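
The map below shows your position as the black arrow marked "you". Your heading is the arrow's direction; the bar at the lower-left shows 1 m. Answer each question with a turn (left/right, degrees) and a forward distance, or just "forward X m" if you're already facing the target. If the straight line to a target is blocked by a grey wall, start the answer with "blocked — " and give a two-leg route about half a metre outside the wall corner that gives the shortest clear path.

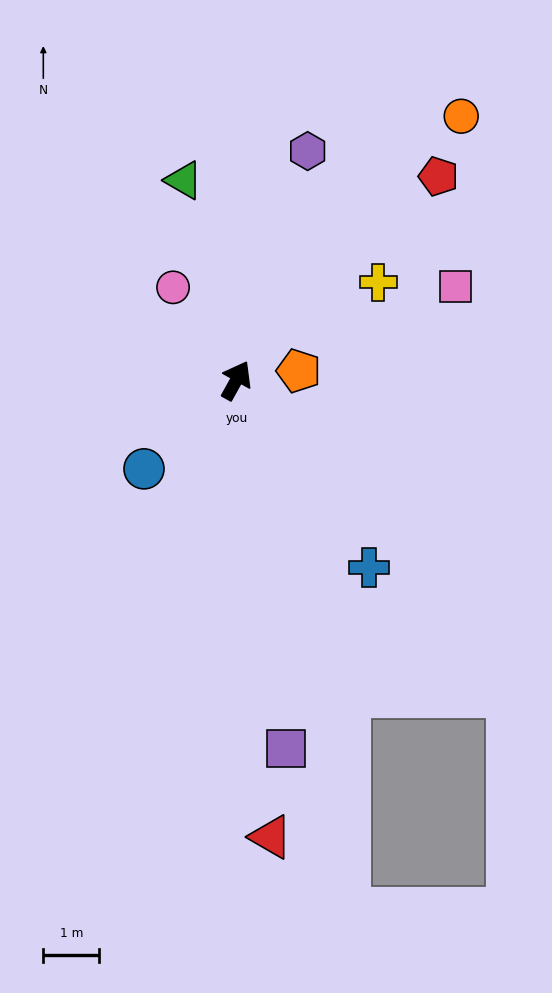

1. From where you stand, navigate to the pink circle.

turn left 63°, forward 2.0 m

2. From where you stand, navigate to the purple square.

turn right 143°, forward 6.6 m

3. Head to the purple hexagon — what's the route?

turn left 12°, forward 4.3 m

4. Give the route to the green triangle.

turn left 44°, forward 3.7 m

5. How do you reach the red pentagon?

turn right 16°, forward 5.1 m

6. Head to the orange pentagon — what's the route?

turn right 52°, forward 1.1 m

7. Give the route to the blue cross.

turn right 116°, forward 4.1 m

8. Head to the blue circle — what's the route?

turn left 163°, forward 2.3 m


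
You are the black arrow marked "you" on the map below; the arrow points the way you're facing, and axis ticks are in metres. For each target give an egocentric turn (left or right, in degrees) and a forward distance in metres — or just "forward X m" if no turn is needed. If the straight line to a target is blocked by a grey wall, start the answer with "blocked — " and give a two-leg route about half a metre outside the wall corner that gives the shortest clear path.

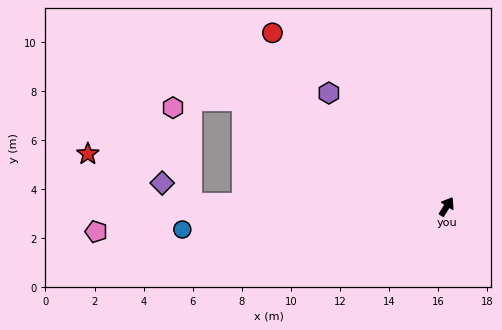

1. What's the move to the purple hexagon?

turn left 78°, forward 6.7 m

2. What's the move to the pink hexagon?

blocked — turn left 122°, forward 10.4 m, then turn right 79°, forward 4.0 m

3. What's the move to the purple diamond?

blocked — turn left 122°, forward 10.4 m, then turn right 34°, forward 1.5 m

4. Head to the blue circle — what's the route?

turn left 127°, forward 10.8 m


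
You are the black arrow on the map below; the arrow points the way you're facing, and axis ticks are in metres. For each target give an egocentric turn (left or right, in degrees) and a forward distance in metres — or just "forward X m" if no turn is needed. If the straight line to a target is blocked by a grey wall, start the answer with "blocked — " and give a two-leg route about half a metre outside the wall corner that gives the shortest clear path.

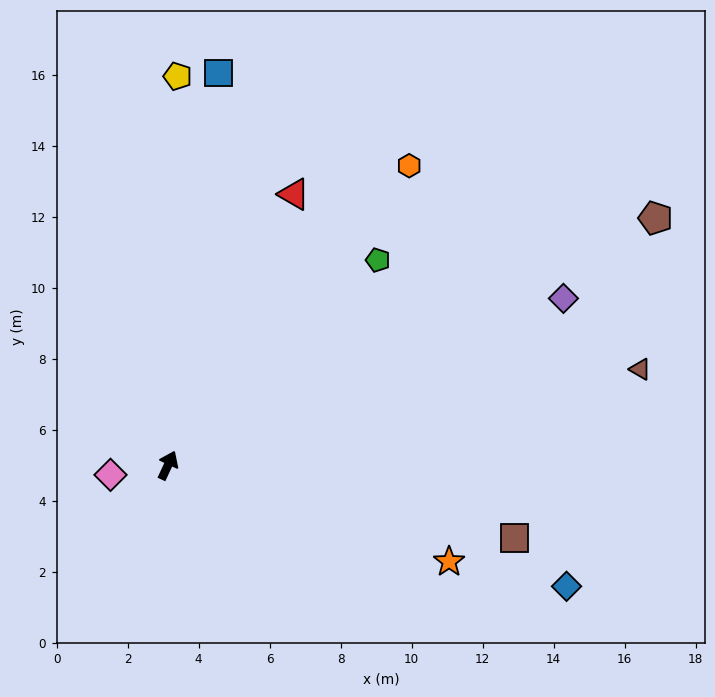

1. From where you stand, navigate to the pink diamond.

turn left 124°, forward 1.6 m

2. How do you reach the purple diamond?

turn right 42°, forward 12.1 m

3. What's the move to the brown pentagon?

turn right 38°, forward 15.4 m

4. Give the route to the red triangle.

forward 8.4 m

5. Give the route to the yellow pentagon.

turn left 23°, forward 11.0 m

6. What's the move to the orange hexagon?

turn right 14°, forward 10.8 m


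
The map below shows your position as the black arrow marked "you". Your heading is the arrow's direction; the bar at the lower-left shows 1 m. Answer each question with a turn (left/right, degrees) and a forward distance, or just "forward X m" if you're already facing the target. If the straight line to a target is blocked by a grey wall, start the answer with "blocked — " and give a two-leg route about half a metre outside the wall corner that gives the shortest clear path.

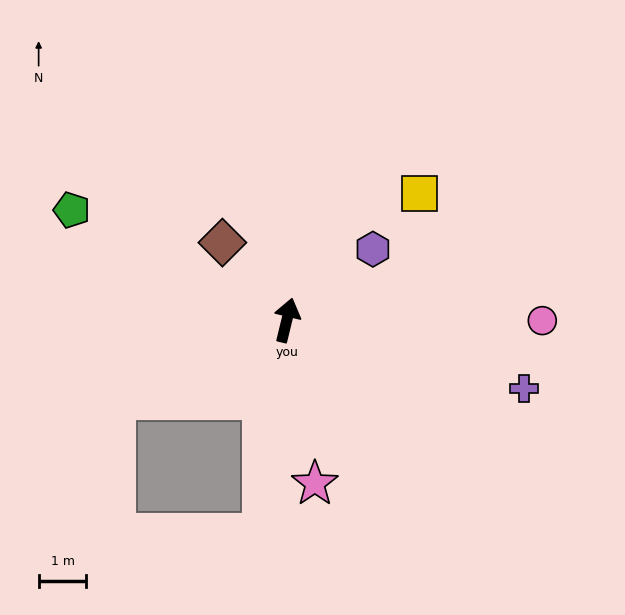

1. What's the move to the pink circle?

turn right 77°, forward 5.3 m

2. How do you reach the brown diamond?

turn left 53°, forward 2.1 m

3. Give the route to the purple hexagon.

turn right 37°, forward 2.3 m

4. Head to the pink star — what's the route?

turn right 157°, forward 3.5 m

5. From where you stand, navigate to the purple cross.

turn right 92°, forward 5.2 m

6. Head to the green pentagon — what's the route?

turn left 76°, forward 5.1 m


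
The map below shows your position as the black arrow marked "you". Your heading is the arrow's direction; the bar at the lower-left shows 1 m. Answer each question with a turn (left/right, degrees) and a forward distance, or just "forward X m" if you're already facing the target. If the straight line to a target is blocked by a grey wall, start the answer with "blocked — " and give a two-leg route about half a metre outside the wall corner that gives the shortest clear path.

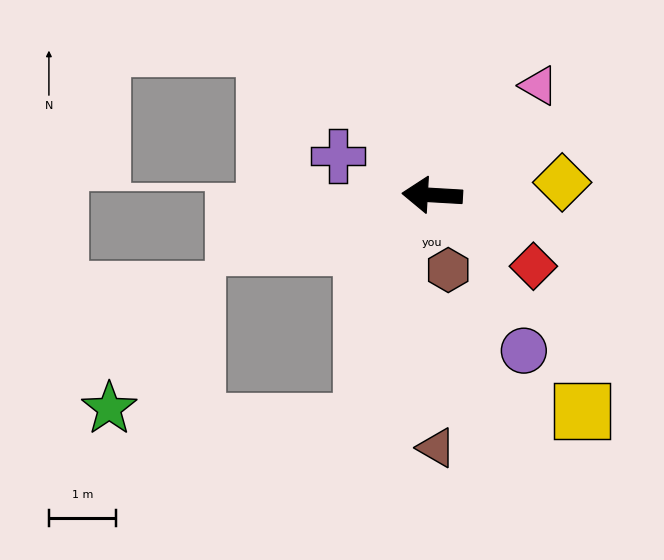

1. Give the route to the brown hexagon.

turn left 105°, forward 1.1 m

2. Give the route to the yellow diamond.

turn right 171°, forward 2.0 m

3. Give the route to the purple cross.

turn right 19°, forward 1.5 m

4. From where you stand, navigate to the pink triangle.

turn right 131°, forward 2.3 m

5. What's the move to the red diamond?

turn left 148°, forward 1.9 m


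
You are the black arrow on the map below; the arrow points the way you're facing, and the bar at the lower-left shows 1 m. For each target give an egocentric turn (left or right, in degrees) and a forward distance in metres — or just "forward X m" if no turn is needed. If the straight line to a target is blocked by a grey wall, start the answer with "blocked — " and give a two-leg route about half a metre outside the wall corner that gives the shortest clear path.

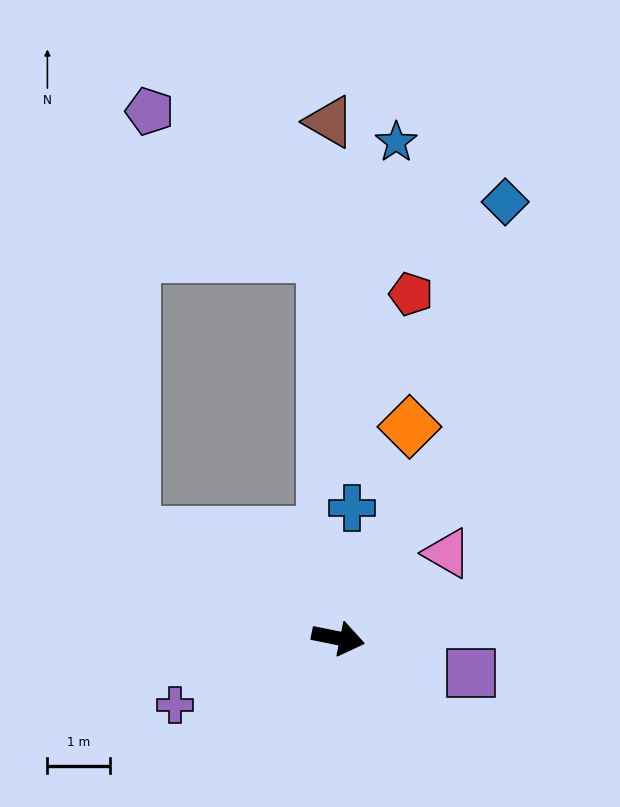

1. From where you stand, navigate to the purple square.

turn right 3°, forward 2.2 m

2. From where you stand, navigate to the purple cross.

turn right 146°, forward 2.8 m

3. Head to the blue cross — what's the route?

turn left 95°, forward 2.1 m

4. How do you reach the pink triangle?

turn left 49°, forward 2.2 m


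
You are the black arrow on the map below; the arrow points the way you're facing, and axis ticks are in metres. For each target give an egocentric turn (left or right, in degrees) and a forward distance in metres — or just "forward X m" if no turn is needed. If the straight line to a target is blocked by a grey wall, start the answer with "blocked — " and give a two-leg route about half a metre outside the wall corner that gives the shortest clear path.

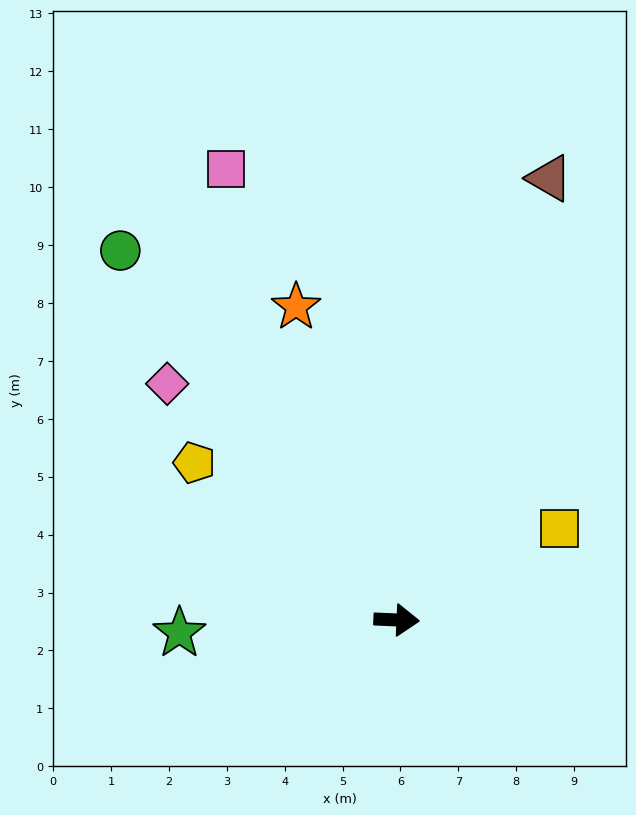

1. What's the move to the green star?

turn right 174°, forward 3.8 m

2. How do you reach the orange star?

turn left 110°, forward 5.7 m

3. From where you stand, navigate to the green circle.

turn left 129°, forward 8.0 m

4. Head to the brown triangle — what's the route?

turn left 73°, forward 8.1 m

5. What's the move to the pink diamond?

turn left 137°, forward 5.7 m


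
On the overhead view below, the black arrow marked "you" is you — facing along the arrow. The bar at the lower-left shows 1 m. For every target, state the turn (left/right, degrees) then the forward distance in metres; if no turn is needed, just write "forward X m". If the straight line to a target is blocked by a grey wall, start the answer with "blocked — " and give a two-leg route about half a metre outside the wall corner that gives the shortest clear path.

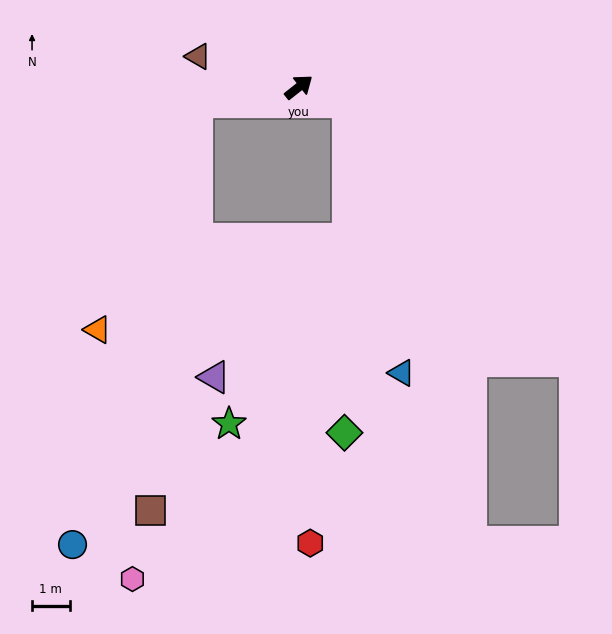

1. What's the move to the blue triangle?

blocked — turn right 55°, forward 1.4 m, then turn right 62°, forward 7.3 m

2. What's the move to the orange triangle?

blocked — turn left 150°, forward 2.7 m, then turn left 58°, forward 6.6 m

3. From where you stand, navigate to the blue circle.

blocked — turn left 150°, forward 2.7 m, then turn left 66°, forward 12.2 m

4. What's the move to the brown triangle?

turn left 125°, forward 2.8 m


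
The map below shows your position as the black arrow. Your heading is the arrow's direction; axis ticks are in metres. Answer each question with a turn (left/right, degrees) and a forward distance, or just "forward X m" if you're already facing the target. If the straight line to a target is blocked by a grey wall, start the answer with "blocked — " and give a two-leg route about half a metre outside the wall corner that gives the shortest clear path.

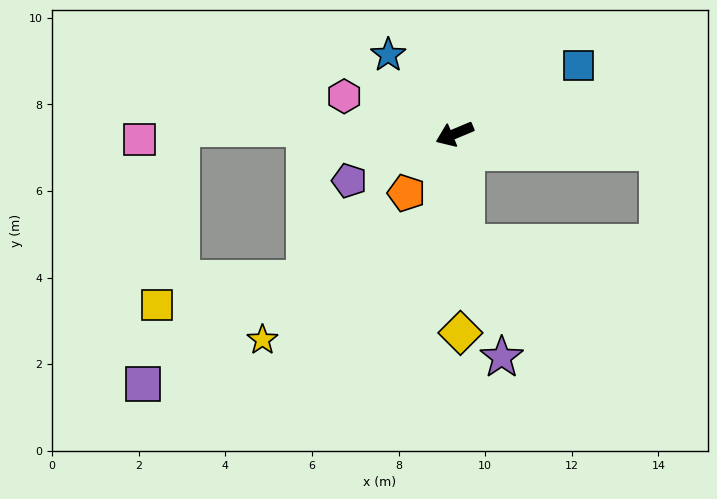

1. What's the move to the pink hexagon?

turn right 42°, forward 2.7 m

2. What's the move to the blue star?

turn right 73°, forward 2.4 m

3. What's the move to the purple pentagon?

forward 2.7 m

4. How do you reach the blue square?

turn right 174°, forward 3.3 m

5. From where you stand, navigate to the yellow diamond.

turn left 69°, forward 4.6 m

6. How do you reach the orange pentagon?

turn left 28°, forward 1.8 m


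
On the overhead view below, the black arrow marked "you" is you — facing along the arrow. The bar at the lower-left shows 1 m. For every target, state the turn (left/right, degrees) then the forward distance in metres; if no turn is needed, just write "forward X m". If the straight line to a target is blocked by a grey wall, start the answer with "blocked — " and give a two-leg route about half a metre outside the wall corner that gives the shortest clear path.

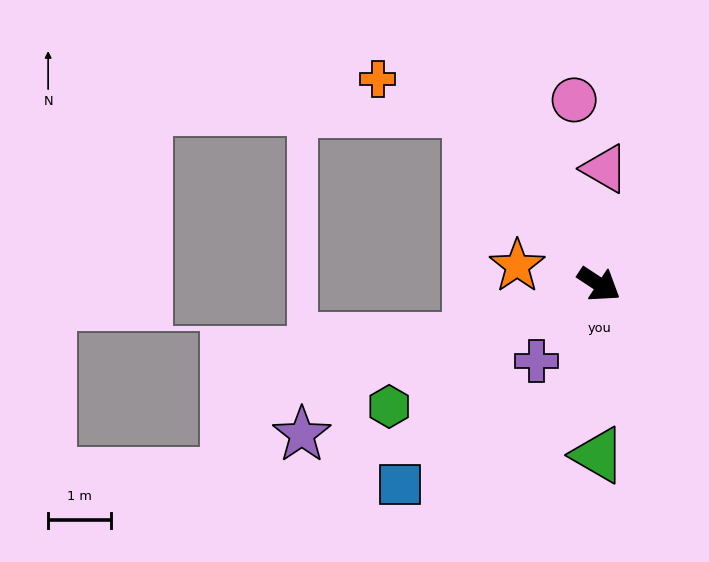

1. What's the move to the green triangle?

turn right 57°, forward 2.7 m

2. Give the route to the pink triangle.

turn left 120°, forward 1.8 m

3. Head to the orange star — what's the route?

turn right 159°, forward 1.3 m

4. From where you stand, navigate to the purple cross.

turn right 96°, forward 1.6 m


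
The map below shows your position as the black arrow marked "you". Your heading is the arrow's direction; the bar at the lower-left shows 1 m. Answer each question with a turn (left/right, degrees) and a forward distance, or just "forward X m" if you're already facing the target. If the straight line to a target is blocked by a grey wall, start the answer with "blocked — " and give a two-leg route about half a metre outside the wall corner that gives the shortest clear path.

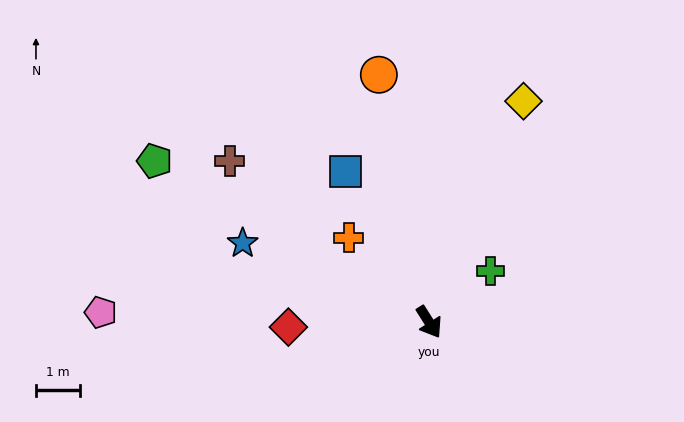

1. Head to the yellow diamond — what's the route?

turn left 125°, forward 5.5 m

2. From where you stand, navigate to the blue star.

turn right 145°, forward 4.6 m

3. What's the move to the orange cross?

turn right 169°, forward 2.7 m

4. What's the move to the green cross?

turn left 98°, forward 1.8 m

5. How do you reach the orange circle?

turn left 159°, forward 5.8 m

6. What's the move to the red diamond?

turn right 120°, forward 3.2 m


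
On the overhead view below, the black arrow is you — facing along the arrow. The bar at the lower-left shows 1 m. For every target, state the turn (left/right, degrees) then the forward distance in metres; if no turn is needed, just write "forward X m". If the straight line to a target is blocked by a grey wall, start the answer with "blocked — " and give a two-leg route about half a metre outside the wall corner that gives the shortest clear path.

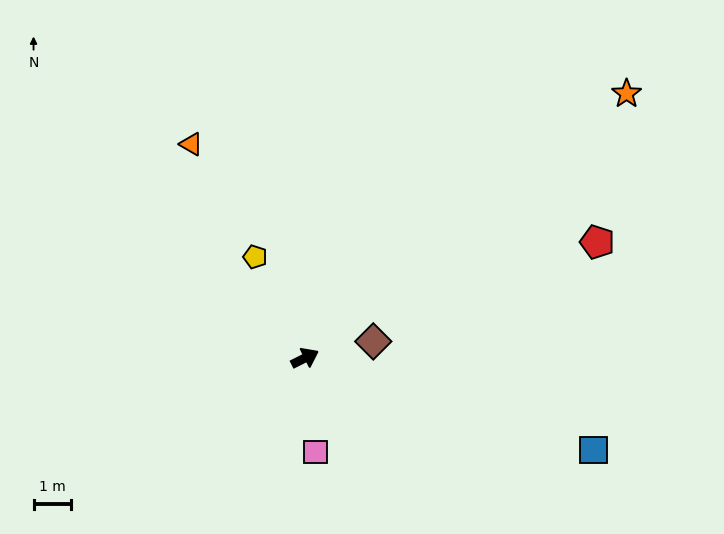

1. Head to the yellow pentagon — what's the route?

turn left 90°, forward 3.0 m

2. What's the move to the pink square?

turn right 110°, forward 2.5 m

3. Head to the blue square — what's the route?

turn right 44°, forward 8.1 m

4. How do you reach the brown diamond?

turn right 13°, forward 1.9 m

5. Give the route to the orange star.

turn left 13°, forward 11.1 m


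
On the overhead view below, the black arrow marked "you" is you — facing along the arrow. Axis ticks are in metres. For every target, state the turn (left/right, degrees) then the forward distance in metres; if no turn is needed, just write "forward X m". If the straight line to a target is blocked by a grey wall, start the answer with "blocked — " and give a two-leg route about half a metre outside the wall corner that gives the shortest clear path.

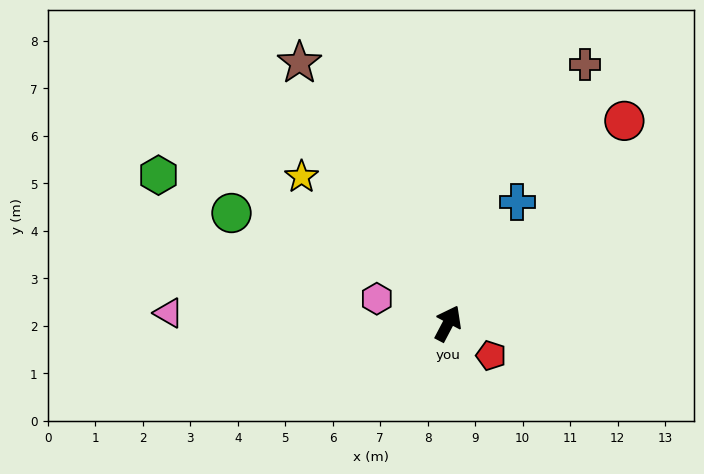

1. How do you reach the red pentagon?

turn right 99°, forward 1.1 m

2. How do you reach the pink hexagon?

turn left 99°, forward 1.6 m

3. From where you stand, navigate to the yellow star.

turn left 73°, forward 4.4 m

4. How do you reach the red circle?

turn right 13°, forward 5.7 m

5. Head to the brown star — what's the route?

turn left 57°, forward 6.3 m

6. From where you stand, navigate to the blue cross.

forward 2.9 m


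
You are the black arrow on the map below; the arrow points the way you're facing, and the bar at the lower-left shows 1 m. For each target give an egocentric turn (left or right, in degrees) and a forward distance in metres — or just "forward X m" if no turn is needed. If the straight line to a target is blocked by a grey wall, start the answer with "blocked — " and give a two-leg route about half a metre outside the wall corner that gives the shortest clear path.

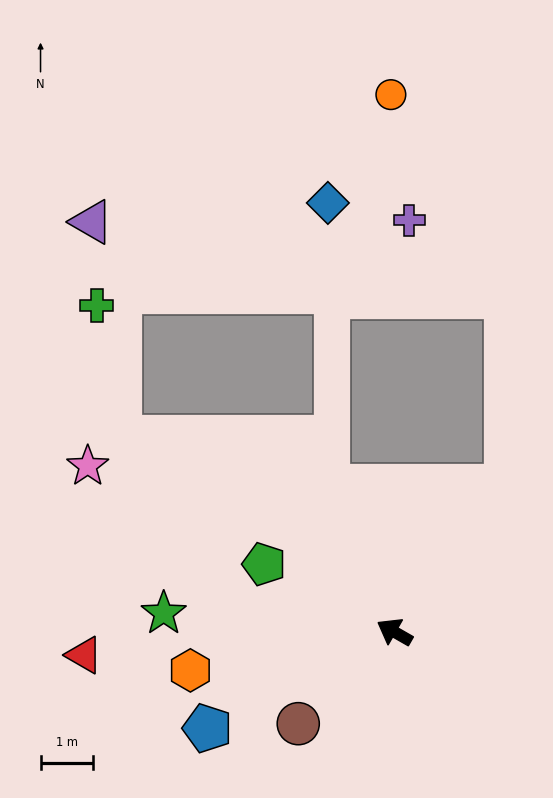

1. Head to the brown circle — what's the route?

turn left 73°, forward 2.5 m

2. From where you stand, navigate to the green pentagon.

turn left 2°, forward 2.8 m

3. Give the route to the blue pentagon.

turn left 57°, forward 4.0 m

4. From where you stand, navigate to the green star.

turn left 25°, forward 4.4 m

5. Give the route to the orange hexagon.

turn left 40°, forward 4.0 m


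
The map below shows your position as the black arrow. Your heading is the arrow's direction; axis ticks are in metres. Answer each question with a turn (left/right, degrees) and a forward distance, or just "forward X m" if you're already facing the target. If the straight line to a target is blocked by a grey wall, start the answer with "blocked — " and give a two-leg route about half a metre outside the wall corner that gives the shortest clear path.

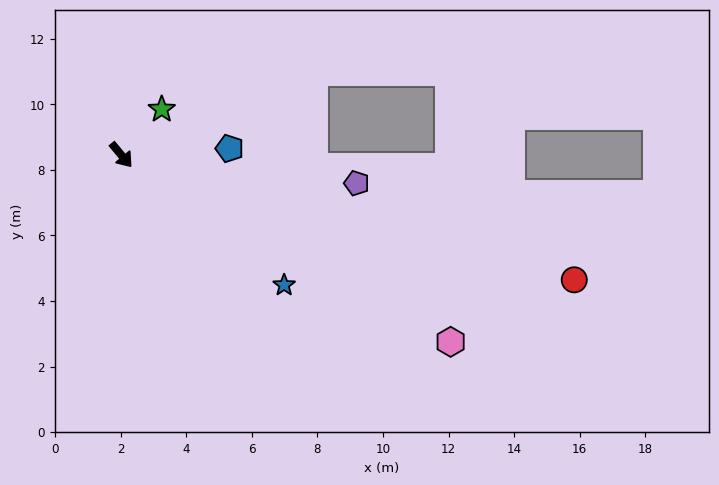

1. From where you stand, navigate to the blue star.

turn left 12°, forward 6.4 m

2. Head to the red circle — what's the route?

turn left 35°, forward 14.3 m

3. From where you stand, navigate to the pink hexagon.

turn left 21°, forward 11.6 m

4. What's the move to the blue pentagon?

turn left 54°, forward 3.3 m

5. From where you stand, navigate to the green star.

turn left 99°, forward 1.9 m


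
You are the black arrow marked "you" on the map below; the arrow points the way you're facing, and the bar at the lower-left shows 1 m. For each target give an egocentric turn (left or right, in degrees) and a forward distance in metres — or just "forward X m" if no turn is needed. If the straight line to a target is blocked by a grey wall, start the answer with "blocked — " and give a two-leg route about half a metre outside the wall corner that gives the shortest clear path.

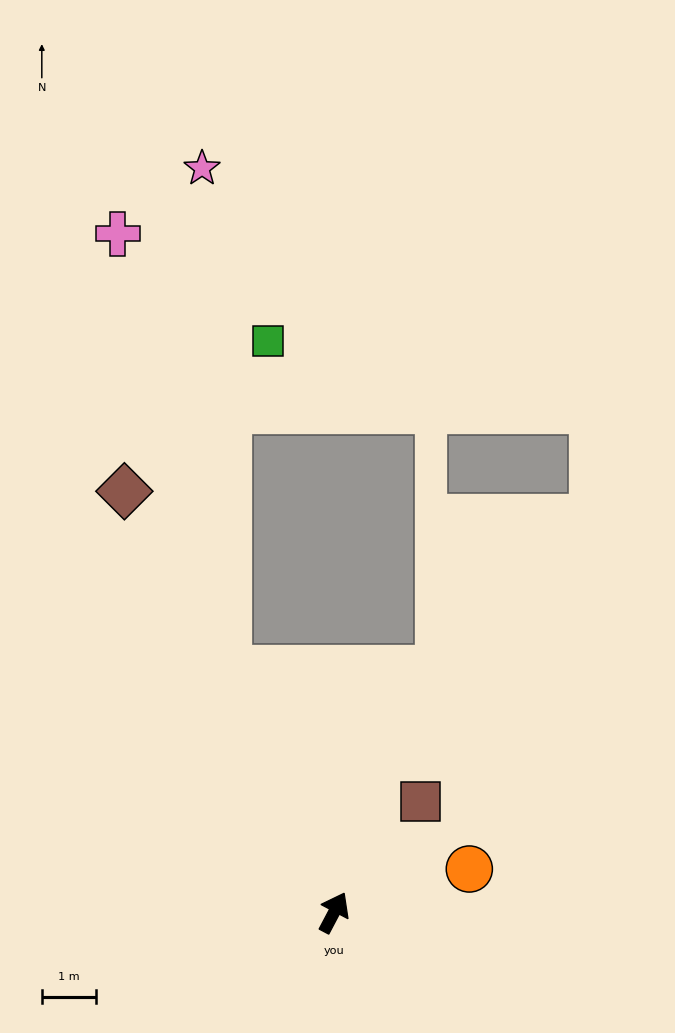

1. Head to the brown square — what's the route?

turn right 10°, forward 2.6 m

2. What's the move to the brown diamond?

turn left 54°, forward 8.6 m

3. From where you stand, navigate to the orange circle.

turn right 44°, forward 2.6 m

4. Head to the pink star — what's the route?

blocked — turn left 51°, forward 4.9 m, then turn right 20°, forward 9.2 m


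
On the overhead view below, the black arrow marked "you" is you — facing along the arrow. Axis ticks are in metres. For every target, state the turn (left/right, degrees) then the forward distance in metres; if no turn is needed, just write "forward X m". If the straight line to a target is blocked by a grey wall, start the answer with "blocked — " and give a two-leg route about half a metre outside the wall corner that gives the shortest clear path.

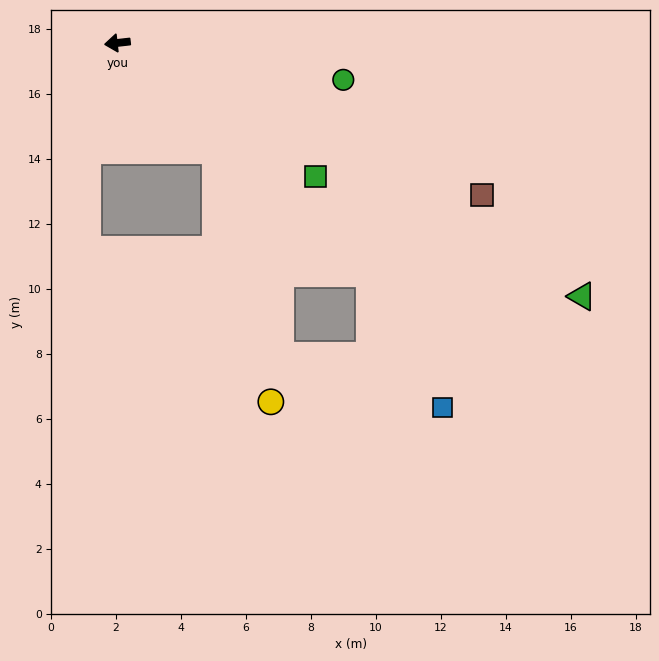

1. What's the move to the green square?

turn left 140°, forward 7.4 m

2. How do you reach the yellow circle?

blocked — turn left 126°, forward 4.5 m, then turn right 30°, forward 7.9 m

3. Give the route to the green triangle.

turn left 145°, forward 16.3 m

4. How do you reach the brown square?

turn left 151°, forward 12.2 m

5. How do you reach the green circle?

turn left 164°, forward 7.0 m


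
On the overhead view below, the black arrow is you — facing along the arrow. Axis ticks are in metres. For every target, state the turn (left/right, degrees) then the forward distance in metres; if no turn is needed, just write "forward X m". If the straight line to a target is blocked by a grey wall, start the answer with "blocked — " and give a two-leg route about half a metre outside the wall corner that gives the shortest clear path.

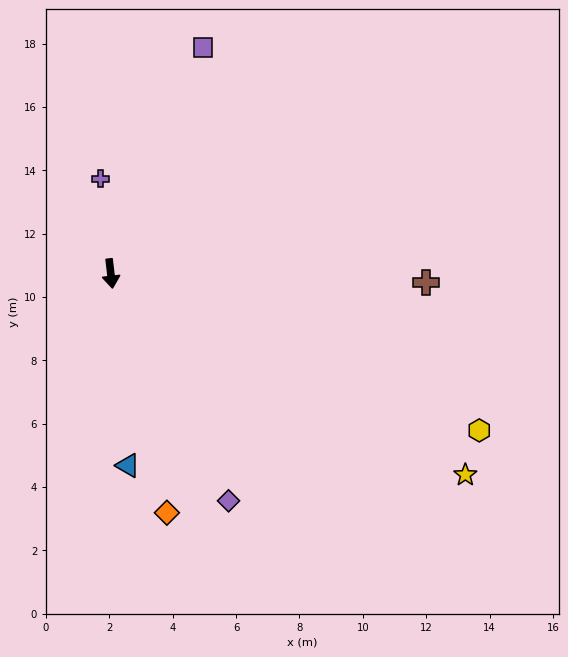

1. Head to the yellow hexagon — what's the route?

turn left 60°, forward 12.6 m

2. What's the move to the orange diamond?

turn left 7°, forward 7.8 m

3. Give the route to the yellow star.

turn left 54°, forward 12.9 m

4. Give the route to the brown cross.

turn left 82°, forward 10.0 m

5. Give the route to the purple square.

turn left 151°, forward 7.7 m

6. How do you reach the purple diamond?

turn left 21°, forward 8.1 m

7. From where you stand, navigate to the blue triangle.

forward 6.1 m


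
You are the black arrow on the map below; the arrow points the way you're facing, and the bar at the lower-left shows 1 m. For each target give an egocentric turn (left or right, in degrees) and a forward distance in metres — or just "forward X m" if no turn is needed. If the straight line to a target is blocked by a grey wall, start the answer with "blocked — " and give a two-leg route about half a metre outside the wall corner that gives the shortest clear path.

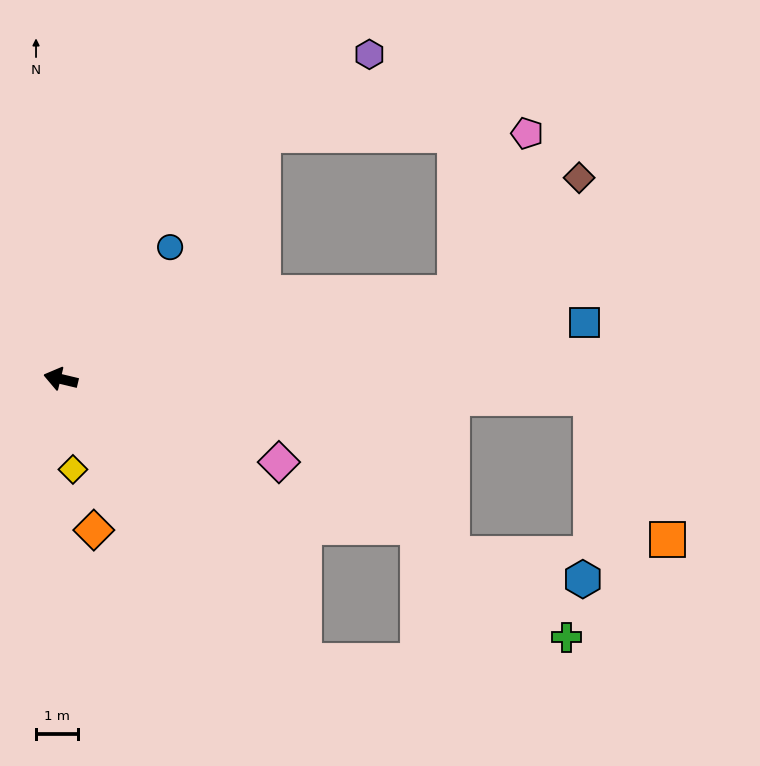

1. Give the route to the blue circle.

turn right 116°, forward 4.1 m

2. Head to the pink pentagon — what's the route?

blocked — turn right 154°, forward 9.6 m, then turn left 53°, forward 4.2 m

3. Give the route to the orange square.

blocked — turn right 169°, forward 12.6 m, then turn right 59°, forward 3.8 m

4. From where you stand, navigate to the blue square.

turn right 160°, forward 12.5 m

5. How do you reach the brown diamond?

blocked — turn right 154°, forward 9.6 m, then turn left 30°, forward 4.0 m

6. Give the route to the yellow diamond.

turn left 111°, forward 2.2 m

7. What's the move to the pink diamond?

turn left 173°, forward 5.6 m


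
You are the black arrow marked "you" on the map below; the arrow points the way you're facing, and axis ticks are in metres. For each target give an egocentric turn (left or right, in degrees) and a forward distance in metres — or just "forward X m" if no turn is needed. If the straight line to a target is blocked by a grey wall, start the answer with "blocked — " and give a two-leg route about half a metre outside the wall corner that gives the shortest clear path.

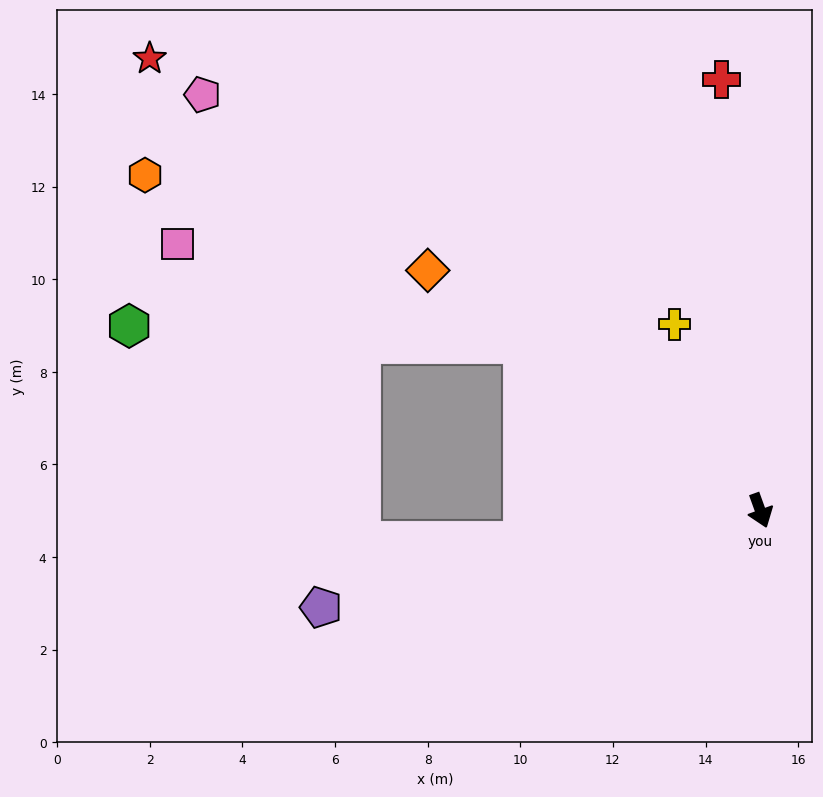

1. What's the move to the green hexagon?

blocked — turn right 145°, forward 6.3 m, then turn left 33°, forward 8.5 m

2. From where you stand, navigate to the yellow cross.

turn right 175°, forward 4.4 m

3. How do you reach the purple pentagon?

turn right 97°, forward 9.7 m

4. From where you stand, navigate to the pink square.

blocked — turn right 145°, forward 6.3 m, then turn left 19°, forward 7.8 m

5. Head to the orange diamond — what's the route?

turn right 146°, forward 8.9 m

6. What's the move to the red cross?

turn left 165°, forward 9.3 m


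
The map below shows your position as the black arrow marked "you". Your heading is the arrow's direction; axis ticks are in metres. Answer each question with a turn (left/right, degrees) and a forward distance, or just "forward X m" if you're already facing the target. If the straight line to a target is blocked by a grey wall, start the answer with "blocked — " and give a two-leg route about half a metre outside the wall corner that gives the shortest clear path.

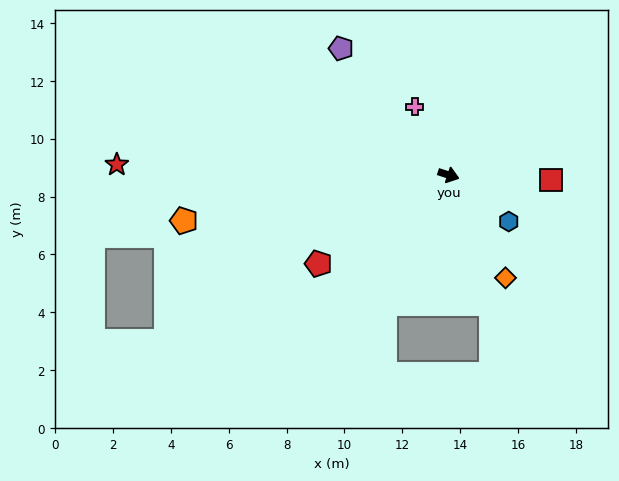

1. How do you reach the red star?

turn right 164°, forward 11.5 m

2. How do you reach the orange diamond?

turn right 43°, forward 4.1 m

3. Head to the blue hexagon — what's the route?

turn right 20°, forward 2.6 m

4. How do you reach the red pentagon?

turn right 128°, forward 5.4 m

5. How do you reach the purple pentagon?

turn left 148°, forward 5.7 m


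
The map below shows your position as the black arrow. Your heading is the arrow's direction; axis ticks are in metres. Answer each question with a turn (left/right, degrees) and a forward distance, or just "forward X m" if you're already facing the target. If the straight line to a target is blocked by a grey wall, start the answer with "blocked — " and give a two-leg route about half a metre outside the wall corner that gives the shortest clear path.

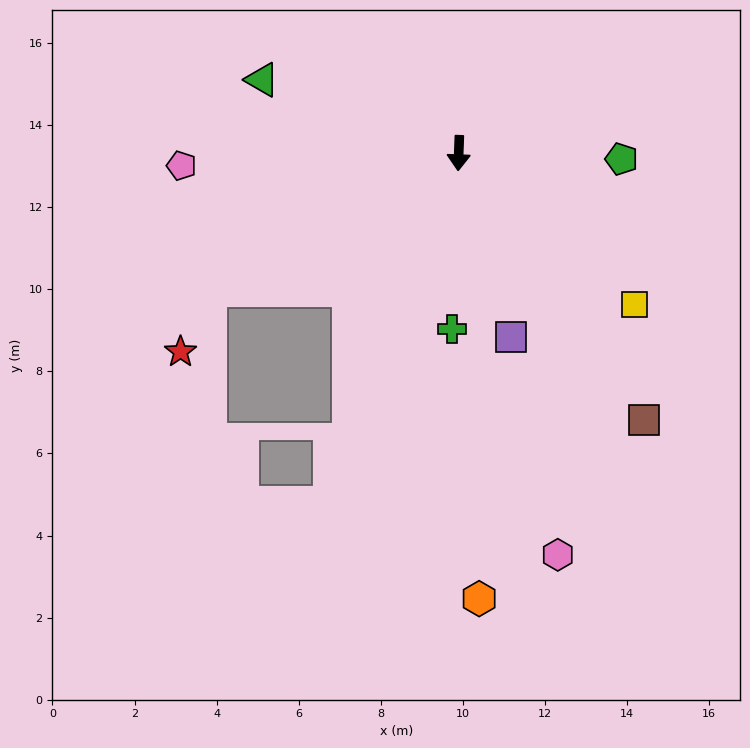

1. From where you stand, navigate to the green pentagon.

turn left 90°, forward 4.0 m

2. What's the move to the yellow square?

turn left 51°, forward 5.6 m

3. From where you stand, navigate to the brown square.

turn left 37°, forward 7.9 m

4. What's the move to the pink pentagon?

turn right 85°, forward 6.8 m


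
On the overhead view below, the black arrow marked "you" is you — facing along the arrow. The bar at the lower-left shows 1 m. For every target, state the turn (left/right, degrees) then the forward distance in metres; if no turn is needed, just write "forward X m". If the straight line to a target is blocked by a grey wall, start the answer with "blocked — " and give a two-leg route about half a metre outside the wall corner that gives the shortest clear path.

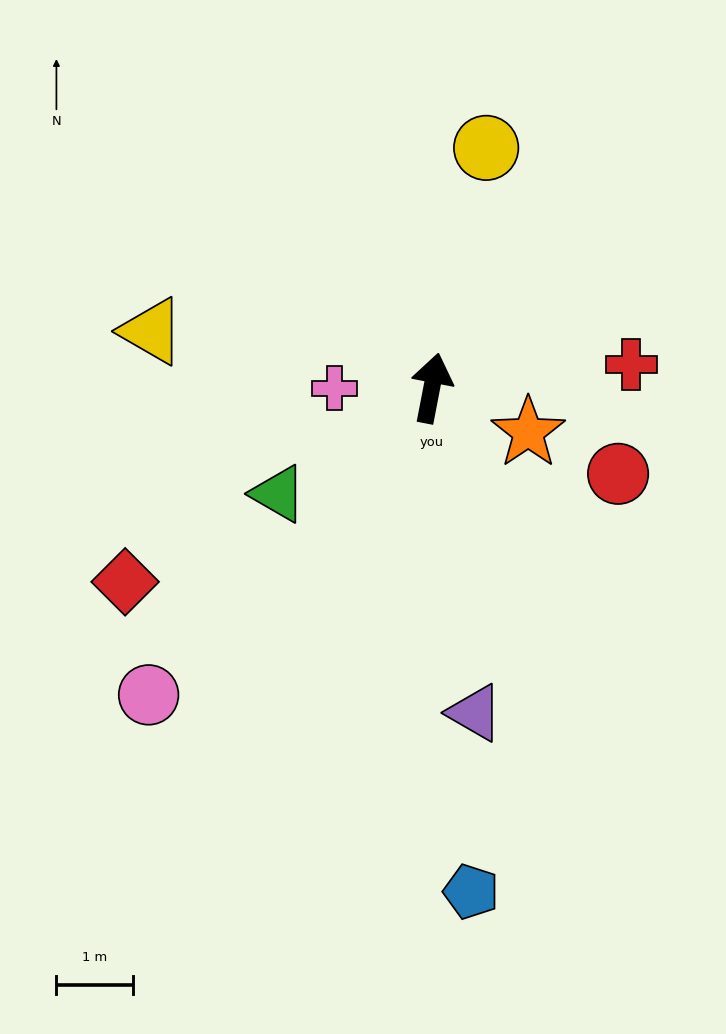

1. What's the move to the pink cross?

turn left 101°, forward 1.3 m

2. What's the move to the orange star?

turn right 104°, forward 1.4 m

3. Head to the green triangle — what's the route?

turn left 135°, forward 2.4 m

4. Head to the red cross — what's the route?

turn right 72°, forward 2.6 m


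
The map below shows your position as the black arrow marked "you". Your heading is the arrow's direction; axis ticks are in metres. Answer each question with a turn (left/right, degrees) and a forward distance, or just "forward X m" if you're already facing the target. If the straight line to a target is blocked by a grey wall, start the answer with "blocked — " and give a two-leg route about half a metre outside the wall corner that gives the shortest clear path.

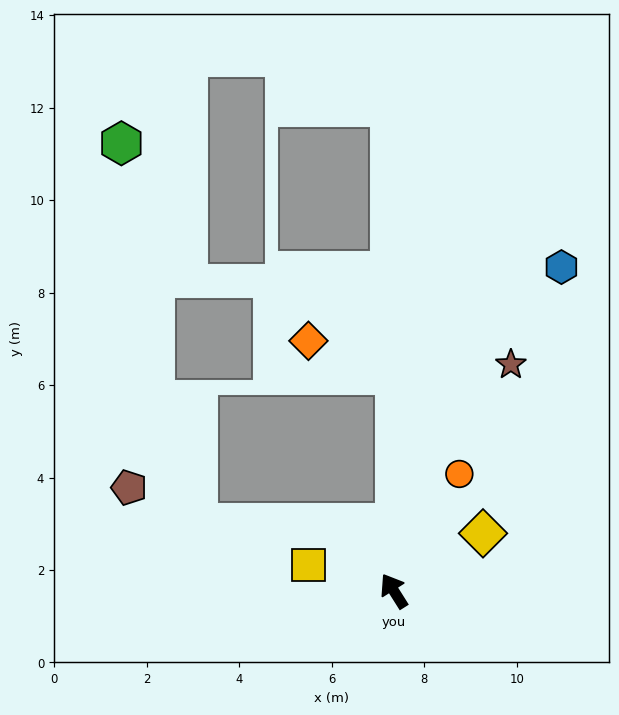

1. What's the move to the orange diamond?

blocked — turn right 33°, forward 4.7 m, then turn left 69°, forward 2.0 m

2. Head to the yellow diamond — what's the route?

turn right 89°, forward 2.3 m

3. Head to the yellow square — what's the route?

turn left 41°, forward 1.9 m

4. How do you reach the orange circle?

turn right 61°, forward 2.9 m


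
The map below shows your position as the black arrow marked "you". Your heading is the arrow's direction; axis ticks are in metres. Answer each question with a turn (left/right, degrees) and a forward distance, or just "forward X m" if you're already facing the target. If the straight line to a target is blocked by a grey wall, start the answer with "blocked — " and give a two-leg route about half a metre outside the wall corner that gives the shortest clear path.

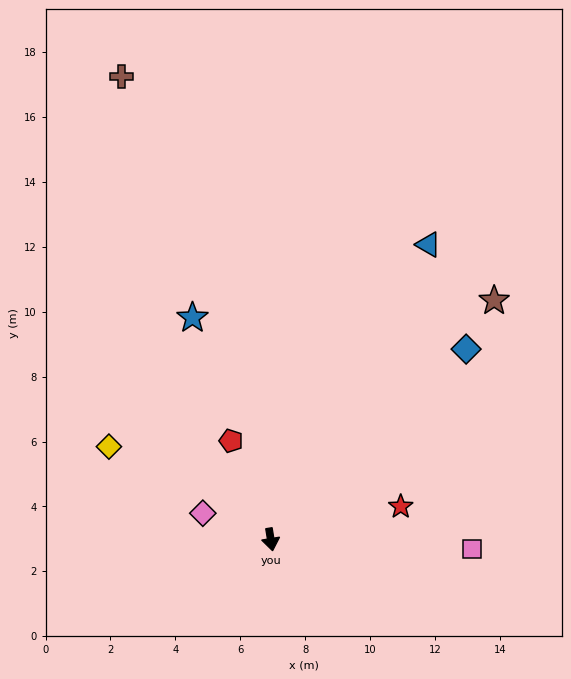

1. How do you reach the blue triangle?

turn left 143°, forward 10.3 m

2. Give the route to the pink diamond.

turn right 120°, forward 2.2 m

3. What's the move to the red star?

turn left 95°, forward 4.1 m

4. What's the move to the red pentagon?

turn right 167°, forward 3.3 m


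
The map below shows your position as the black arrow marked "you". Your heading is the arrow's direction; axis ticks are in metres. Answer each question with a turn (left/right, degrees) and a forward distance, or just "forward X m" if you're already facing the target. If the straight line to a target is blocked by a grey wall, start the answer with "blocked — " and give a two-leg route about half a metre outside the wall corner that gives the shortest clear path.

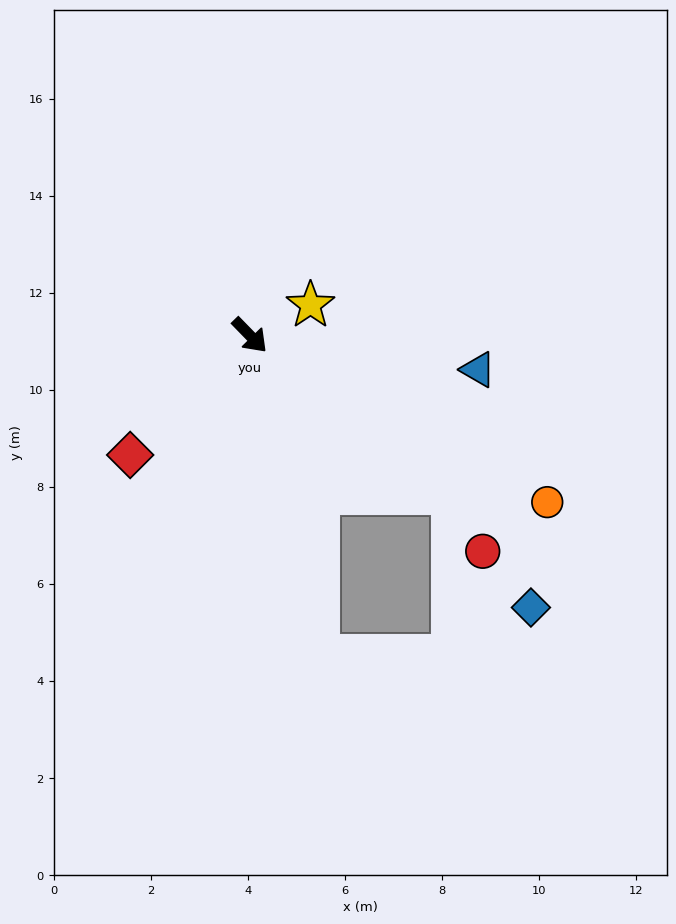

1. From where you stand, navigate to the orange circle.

turn left 16°, forward 7.0 m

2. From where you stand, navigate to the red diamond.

turn right 89°, forward 3.5 m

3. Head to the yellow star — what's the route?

turn left 72°, forward 1.4 m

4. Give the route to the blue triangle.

turn left 37°, forward 4.8 m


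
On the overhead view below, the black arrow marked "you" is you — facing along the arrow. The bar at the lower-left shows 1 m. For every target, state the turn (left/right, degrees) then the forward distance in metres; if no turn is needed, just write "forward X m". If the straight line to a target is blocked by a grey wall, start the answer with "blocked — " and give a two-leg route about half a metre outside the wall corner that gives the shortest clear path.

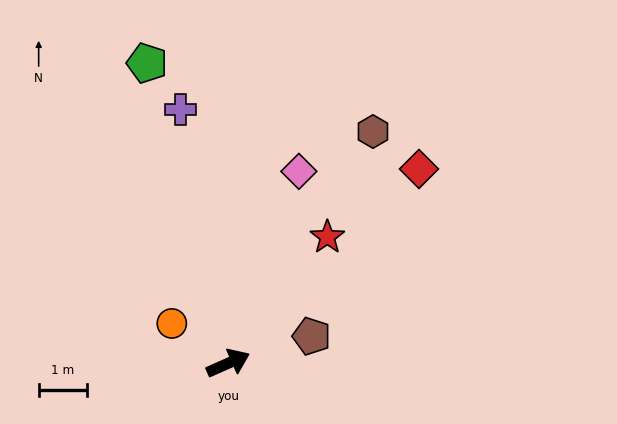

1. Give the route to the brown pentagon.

turn right 6°, forward 1.8 m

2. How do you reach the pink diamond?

turn left 46°, forward 4.2 m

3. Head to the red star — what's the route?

turn left 28°, forward 3.3 m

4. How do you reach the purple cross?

turn left 77°, forward 5.3 m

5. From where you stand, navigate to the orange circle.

turn left 121°, forward 1.4 m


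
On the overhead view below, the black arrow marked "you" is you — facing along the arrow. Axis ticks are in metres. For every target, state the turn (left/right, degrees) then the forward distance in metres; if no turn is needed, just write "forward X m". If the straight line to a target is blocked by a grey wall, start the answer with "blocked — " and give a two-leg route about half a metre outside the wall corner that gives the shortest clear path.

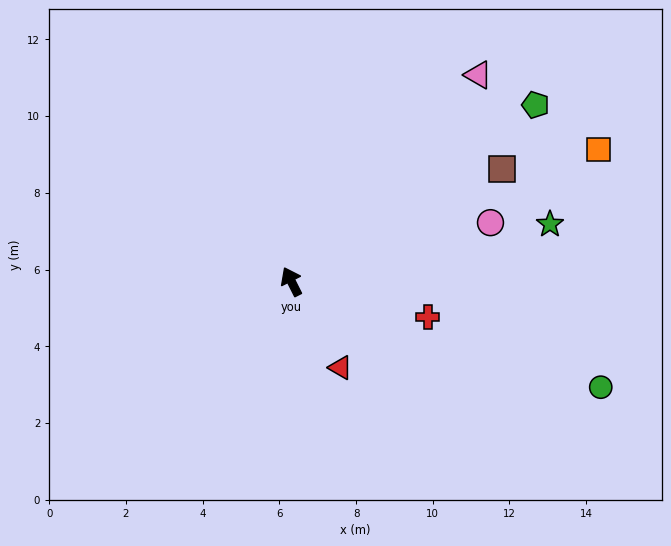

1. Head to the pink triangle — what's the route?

turn right 69°, forward 7.3 m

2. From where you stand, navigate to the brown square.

turn right 89°, forward 6.2 m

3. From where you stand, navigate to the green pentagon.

turn right 81°, forward 7.9 m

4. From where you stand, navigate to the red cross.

turn right 131°, forward 3.7 m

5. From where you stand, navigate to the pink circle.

turn right 100°, forward 5.4 m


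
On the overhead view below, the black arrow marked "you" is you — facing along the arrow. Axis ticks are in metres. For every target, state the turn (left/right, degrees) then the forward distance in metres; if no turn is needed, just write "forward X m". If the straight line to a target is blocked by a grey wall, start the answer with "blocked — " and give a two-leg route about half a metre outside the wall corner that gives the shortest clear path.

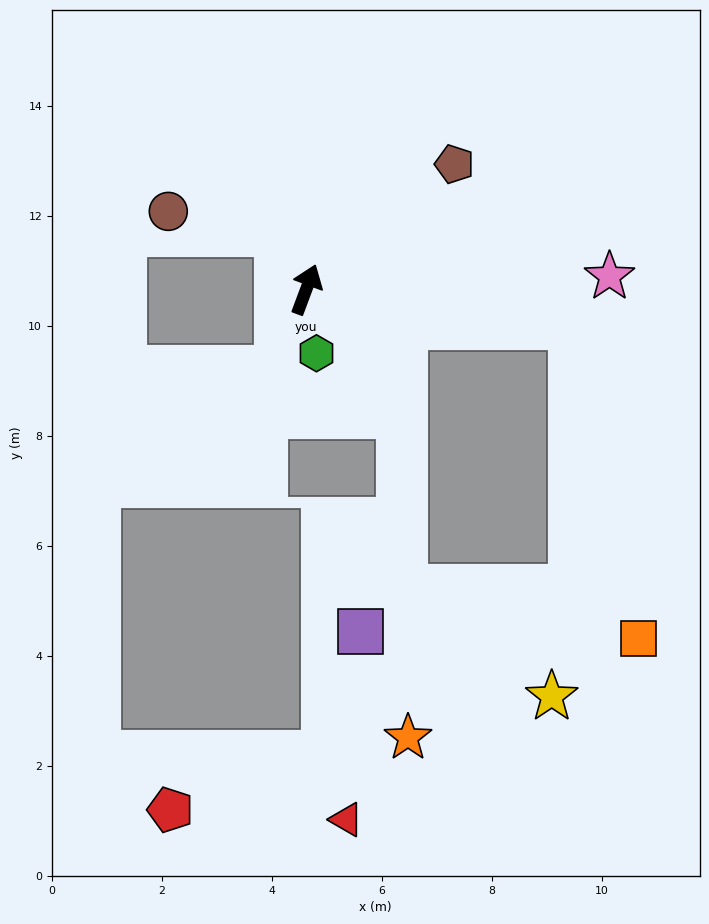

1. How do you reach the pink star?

turn right 67°, forward 5.5 m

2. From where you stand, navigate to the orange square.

blocked — turn right 77°, forward 4.9 m, then turn right 71°, forward 5.8 m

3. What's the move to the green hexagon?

turn right 150°, forward 1.2 m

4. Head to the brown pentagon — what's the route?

turn right 29°, forward 3.5 m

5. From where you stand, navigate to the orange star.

blocked — turn right 123°, forward 2.8 m, then turn right 35°, forward 5.9 m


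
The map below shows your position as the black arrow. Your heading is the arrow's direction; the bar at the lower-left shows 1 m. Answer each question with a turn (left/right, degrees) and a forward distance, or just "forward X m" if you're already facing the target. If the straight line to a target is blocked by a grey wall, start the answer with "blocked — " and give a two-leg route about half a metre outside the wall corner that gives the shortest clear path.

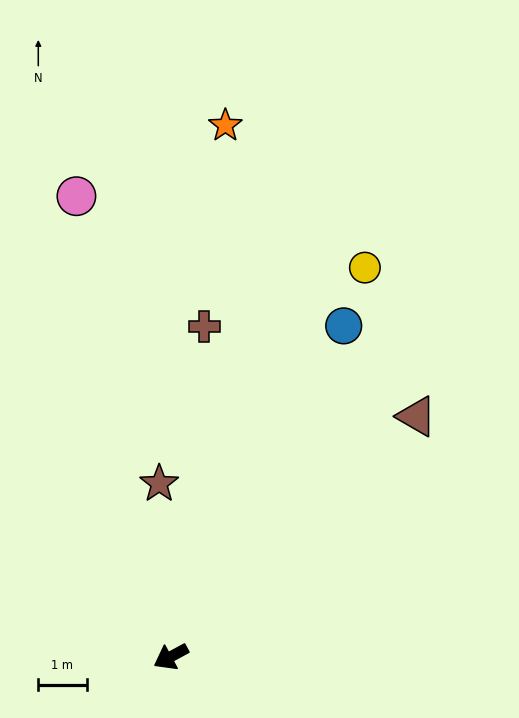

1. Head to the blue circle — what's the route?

turn right 146°, forward 7.7 m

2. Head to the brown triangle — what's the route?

turn right 164°, forward 7.1 m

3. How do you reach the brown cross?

turn right 124°, forward 6.8 m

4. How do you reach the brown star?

turn right 115°, forward 3.6 m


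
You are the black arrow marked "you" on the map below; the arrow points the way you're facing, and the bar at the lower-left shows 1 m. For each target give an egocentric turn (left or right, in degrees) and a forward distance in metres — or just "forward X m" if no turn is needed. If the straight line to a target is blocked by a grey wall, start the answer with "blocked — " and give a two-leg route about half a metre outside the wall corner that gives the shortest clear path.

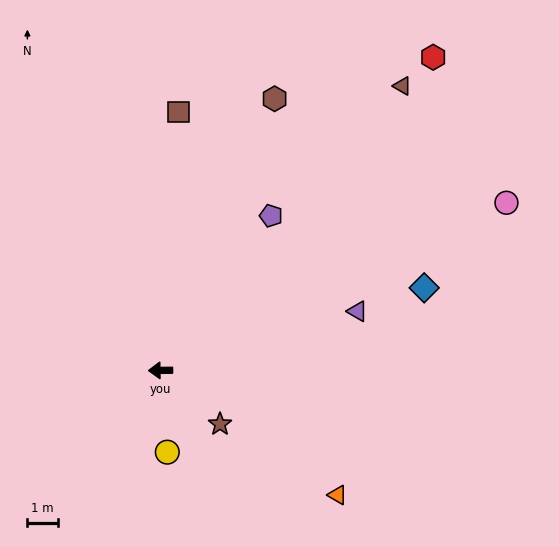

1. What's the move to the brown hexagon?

turn right 113°, forward 9.8 m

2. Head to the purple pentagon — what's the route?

turn right 126°, forward 6.3 m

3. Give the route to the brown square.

turn right 95°, forward 8.6 m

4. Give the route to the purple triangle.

turn right 164°, forward 6.8 m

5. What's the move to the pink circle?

turn right 155°, forward 12.8 m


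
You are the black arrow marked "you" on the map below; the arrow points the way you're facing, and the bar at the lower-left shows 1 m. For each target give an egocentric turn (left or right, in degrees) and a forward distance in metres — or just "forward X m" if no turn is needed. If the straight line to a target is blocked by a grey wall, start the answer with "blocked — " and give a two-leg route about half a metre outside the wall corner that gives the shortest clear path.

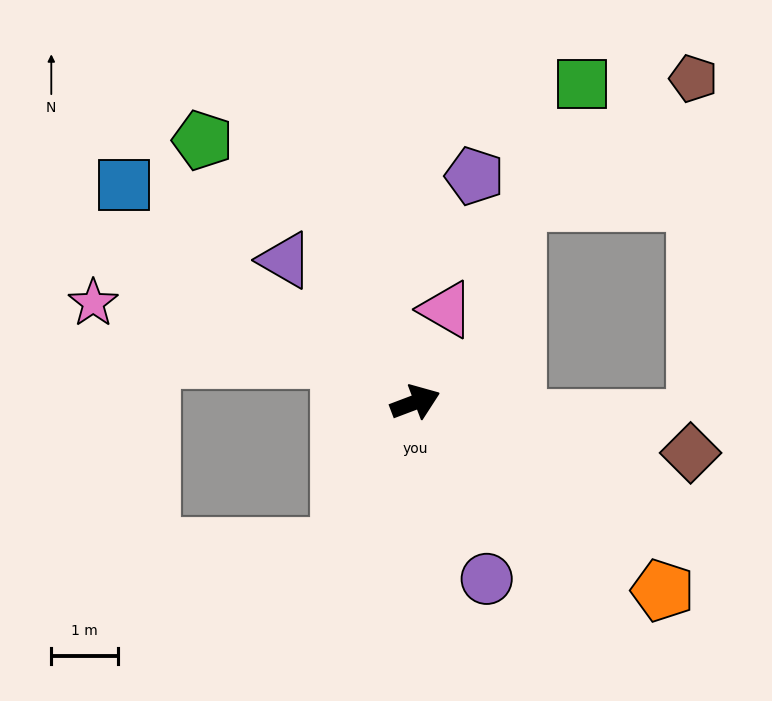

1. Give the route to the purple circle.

turn right 89°, forward 2.8 m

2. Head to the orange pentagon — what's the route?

turn right 58°, forward 4.6 m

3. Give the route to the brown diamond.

turn right 31°, forward 4.2 m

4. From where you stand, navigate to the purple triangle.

turn left 112°, forward 2.9 m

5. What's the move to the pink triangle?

turn left 51°, forward 1.5 m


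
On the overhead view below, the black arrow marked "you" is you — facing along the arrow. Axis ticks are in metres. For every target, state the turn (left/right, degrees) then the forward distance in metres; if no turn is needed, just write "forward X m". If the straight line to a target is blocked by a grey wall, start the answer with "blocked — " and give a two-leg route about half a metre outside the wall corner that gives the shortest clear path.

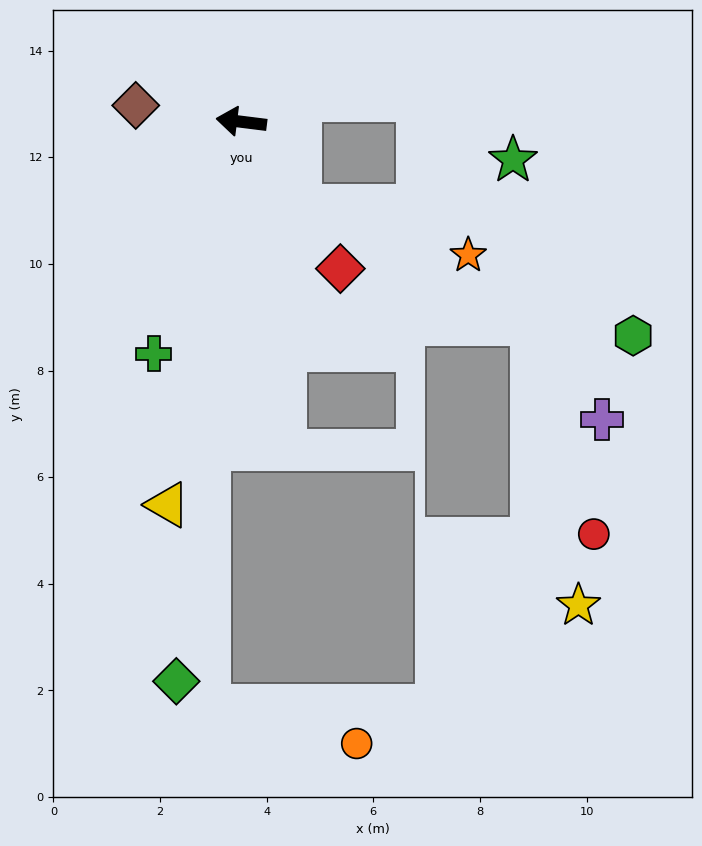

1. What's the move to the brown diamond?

forward 2.0 m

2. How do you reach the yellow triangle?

turn left 86°, forward 7.3 m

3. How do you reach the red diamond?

turn left 131°, forward 3.3 m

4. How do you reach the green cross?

turn left 76°, forward 4.7 m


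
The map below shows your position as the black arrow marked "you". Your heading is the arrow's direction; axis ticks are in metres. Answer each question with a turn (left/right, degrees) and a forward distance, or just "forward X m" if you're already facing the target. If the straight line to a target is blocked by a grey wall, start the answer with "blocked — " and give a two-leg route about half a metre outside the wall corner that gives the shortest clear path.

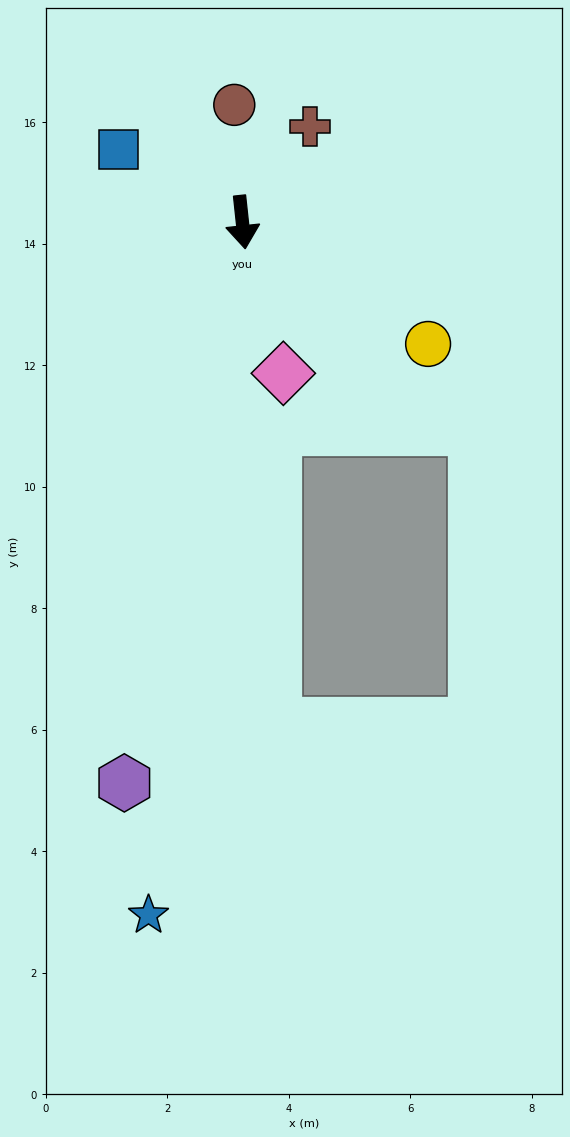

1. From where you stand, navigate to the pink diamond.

turn left 9°, forward 2.6 m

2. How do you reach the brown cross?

turn left 139°, forward 1.9 m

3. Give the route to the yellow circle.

turn left 51°, forward 3.7 m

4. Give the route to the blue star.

turn right 14°, forward 11.5 m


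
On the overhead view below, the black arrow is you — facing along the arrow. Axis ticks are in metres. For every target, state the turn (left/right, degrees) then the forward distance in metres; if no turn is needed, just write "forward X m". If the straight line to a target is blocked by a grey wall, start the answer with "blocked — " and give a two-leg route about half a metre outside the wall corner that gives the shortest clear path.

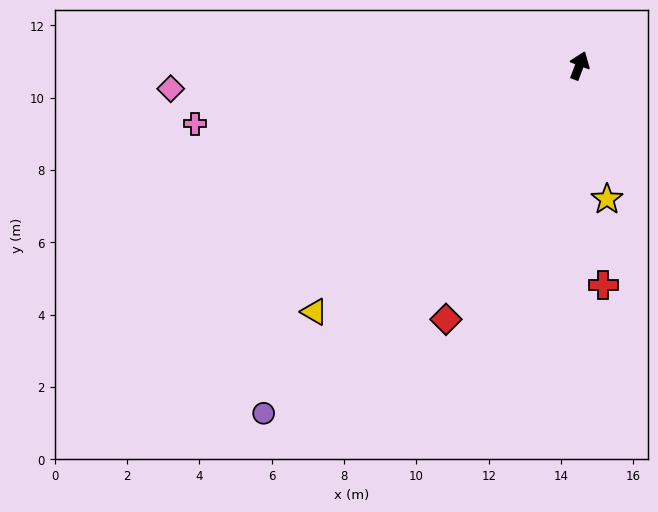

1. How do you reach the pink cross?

turn left 119°, forward 10.7 m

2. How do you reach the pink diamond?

turn left 114°, forward 11.3 m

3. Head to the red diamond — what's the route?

turn left 173°, forward 7.9 m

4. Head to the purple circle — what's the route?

turn left 159°, forward 13.0 m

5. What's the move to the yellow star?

turn right 148°, forward 3.8 m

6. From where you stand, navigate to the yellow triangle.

turn left 154°, forward 10.0 m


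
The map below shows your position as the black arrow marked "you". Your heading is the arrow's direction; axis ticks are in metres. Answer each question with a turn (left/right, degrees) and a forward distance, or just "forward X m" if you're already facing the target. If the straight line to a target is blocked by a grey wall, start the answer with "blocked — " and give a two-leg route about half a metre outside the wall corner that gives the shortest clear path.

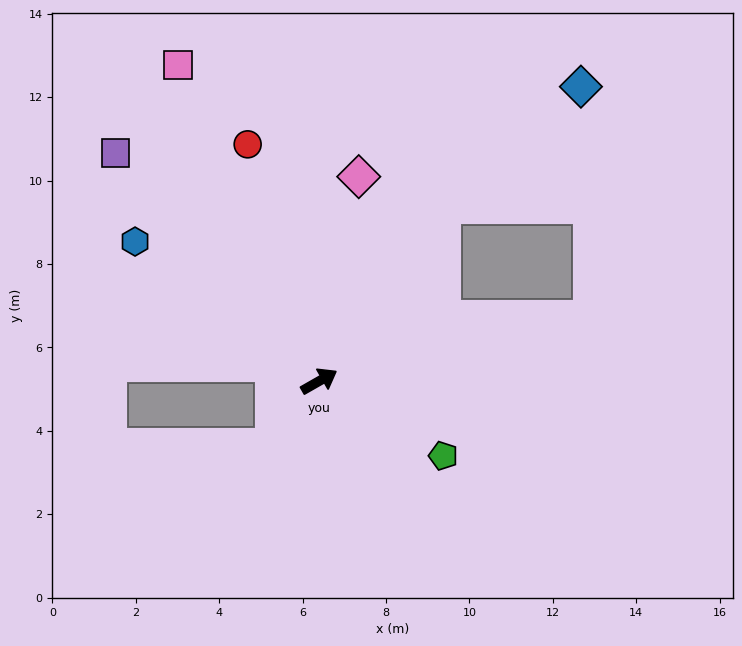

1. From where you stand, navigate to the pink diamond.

turn left 49°, forward 5.0 m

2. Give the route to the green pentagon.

turn right 61°, forward 3.5 m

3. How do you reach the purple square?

turn left 102°, forward 7.3 m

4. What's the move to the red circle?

turn left 77°, forward 5.9 m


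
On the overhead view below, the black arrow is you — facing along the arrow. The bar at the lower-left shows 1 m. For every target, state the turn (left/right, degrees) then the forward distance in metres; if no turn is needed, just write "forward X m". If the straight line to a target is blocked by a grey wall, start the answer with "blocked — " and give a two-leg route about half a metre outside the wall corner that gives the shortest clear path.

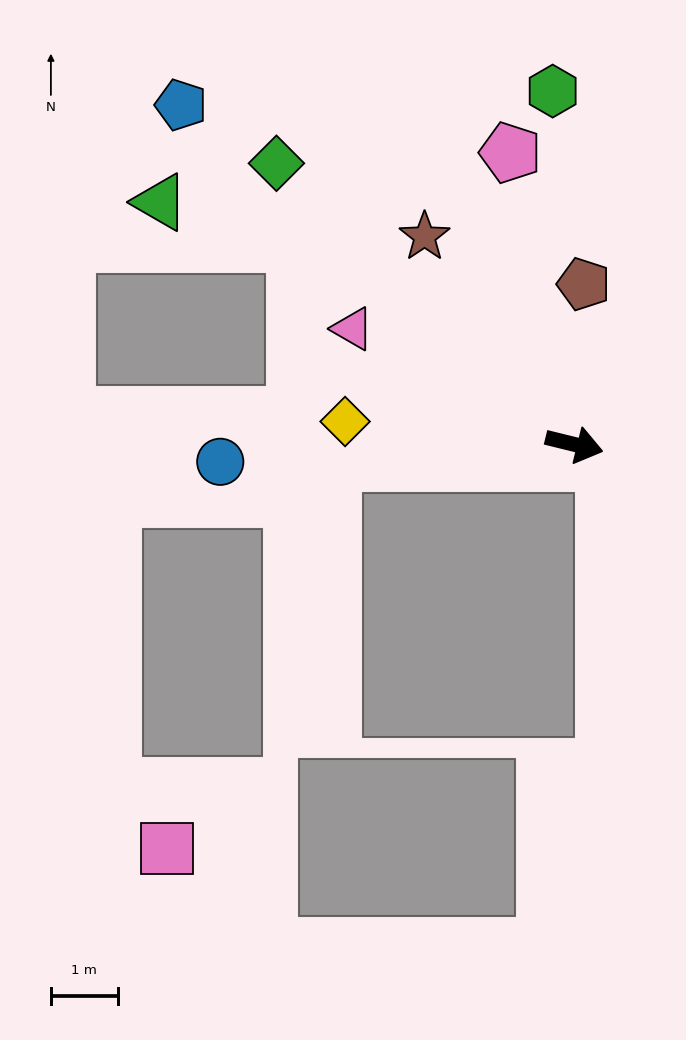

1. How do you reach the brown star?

turn left 140°, forward 3.8 m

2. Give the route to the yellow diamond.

turn right 172°, forward 3.4 m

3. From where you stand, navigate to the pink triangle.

turn left 166°, forward 3.7 m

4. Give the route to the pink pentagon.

turn left 116°, forward 4.5 m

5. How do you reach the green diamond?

turn left 150°, forward 6.1 m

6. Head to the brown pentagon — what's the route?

turn left 100°, forward 2.4 m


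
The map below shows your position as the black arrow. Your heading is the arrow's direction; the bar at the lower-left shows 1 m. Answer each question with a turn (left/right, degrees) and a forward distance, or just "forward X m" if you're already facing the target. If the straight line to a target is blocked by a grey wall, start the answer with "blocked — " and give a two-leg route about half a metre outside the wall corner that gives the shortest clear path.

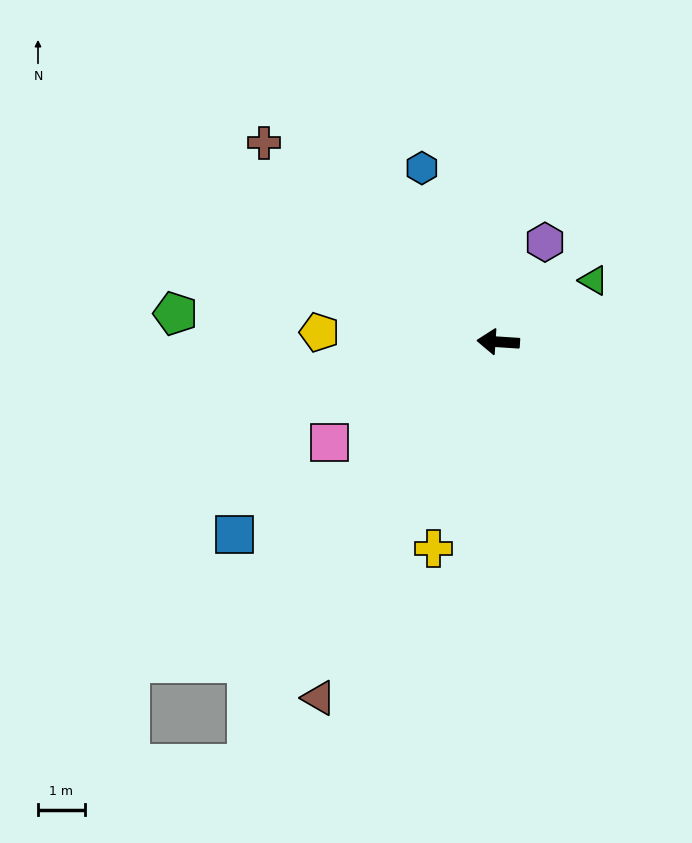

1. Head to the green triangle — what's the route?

turn right 143°, forward 2.4 m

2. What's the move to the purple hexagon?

turn right 111°, forward 2.4 m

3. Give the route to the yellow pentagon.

forward 3.8 m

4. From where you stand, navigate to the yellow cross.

turn left 76°, forward 4.7 m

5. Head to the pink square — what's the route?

turn left 35°, forward 4.2 m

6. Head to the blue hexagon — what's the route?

turn right 63°, forward 4.1 m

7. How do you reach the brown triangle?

turn left 67°, forward 8.6 m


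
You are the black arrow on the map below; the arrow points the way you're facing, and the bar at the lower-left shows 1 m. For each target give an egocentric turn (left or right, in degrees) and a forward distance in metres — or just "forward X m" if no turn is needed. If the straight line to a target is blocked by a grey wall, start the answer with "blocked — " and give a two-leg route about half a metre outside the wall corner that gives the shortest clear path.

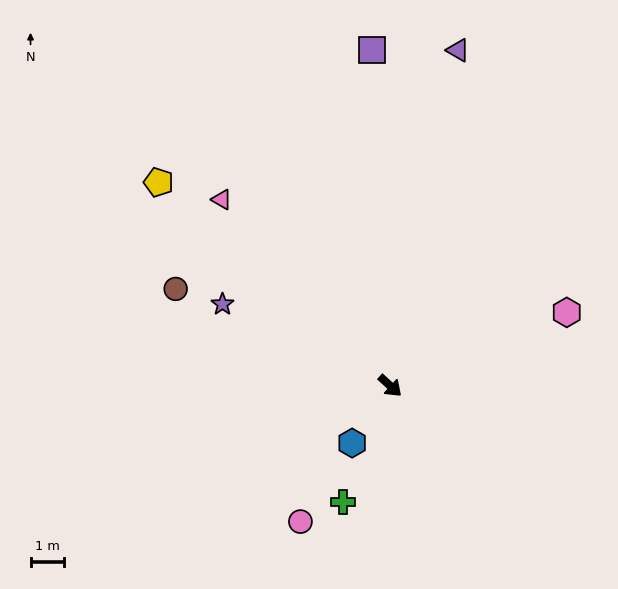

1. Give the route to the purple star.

turn right 163°, forward 5.5 m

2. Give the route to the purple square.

turn left 136°, forward 10.0 m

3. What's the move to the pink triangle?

turn left 175°, forward 7.4 m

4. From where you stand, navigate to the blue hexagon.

turn right 81°, forward 2.0 m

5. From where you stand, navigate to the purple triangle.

turn left 121°, forward 10.2 m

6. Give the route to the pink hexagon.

turn left 65°, forward 5.7 m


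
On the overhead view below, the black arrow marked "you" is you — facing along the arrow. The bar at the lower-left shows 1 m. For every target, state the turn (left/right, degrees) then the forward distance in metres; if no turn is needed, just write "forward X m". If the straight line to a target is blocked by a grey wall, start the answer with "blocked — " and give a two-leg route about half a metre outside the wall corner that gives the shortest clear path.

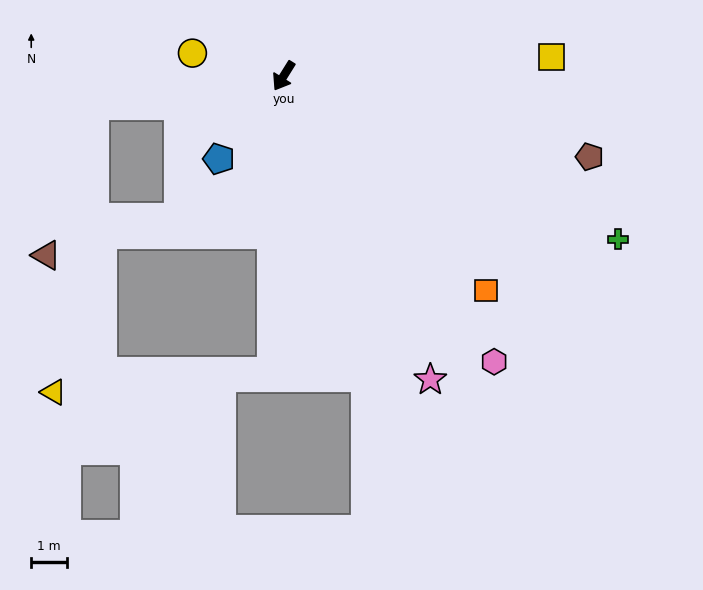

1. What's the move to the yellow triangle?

blocked — turn left 30°, forward 8.3 m, then turn right 83°, forward 6.1 m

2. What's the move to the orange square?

turn left 75°, forward 8.2 m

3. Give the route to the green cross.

turn left 96°, forward 10.4 m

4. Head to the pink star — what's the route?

turn left 58°, forward 9.4 m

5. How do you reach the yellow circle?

turn right 72°, forward 2.6 m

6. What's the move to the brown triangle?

blocked — turn right 49°, forward 5.4 m, then turn left 63°, forward 4.4 m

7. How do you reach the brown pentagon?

turn left 107°, forward 8.8 m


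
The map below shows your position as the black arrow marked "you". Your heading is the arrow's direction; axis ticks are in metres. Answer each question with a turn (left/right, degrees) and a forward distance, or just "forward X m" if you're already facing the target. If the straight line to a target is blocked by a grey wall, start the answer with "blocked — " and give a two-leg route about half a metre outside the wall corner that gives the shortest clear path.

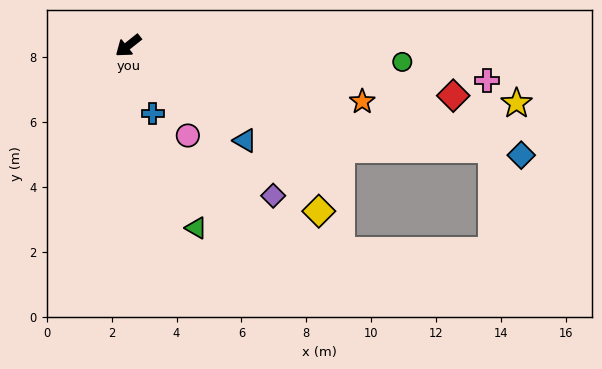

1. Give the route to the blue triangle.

turn left 102°, forward 4.6 m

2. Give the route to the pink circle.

turn left 85°, forward 3.3 m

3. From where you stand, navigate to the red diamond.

turn left 133°, forward 10.1 m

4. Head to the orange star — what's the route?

turn left 128°, forward 7.4 m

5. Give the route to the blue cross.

turn left 71°, forward 2.2 m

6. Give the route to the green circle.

turn left 138°, forward 8.5 m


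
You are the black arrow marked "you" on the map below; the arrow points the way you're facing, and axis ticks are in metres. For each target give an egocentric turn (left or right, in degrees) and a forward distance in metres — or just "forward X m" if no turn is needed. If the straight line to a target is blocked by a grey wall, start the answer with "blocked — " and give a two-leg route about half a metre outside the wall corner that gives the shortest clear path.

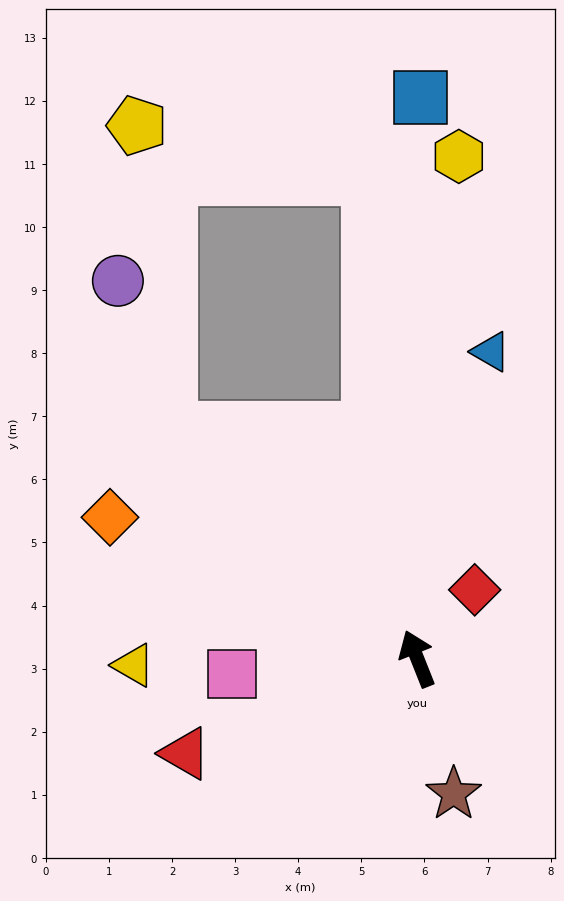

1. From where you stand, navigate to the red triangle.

turn left 91°, forward 4.0 m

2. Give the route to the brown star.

turn left 173°, forward 2.2 m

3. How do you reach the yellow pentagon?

blocked — turn left 25°, forward 5.3 m, then turn right 40°, forward 4.8 m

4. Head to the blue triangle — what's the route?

turn right 35°, forward 5.0 m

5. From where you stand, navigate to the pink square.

turn left 73°, forward 2.9 m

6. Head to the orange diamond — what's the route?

turn left 44°, forward 5.4 m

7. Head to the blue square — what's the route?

turn right 22°, forward 8.9 m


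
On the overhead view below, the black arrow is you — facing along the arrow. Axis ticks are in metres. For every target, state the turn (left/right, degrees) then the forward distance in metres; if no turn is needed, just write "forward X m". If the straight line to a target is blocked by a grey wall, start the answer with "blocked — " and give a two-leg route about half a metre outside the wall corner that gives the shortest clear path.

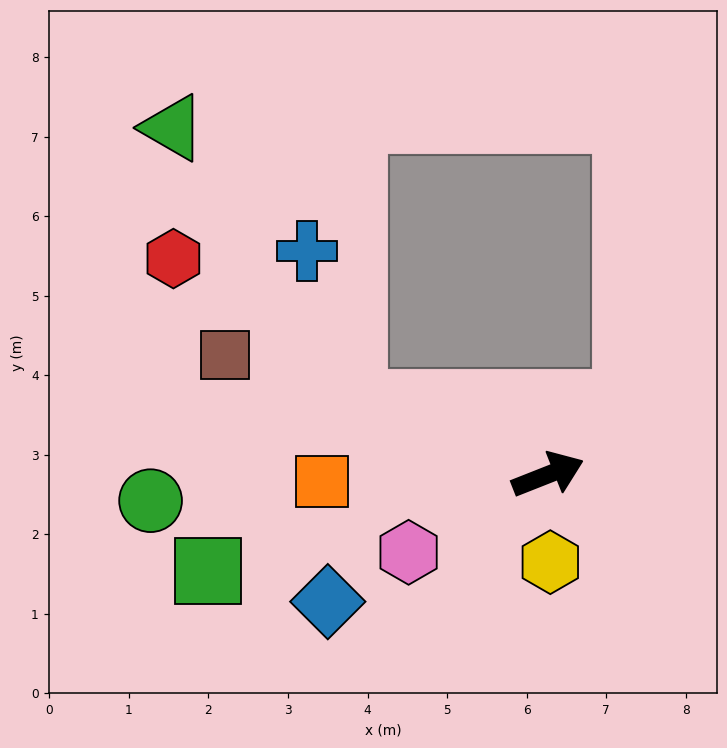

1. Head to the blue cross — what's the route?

blocked — turn left 138°, forward 2.6 m, then turn right 53°, forward 2.0 m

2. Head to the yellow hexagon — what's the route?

turn right 110°, forward 1.1 m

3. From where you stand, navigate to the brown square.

turn left 138°, forward 4.3 m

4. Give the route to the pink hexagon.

turn right 172°, forward 2.0 m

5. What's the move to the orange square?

turn left 160°, forward 2.8 m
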